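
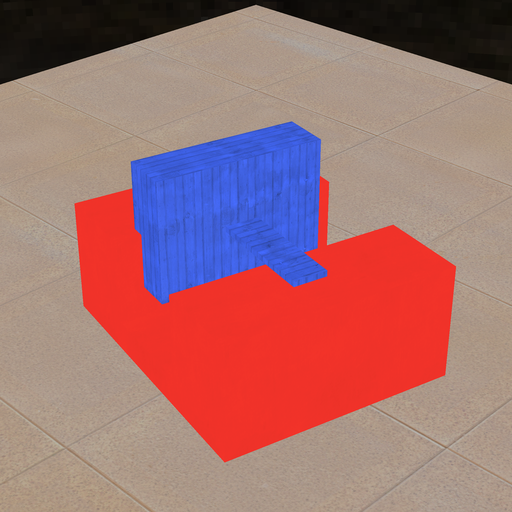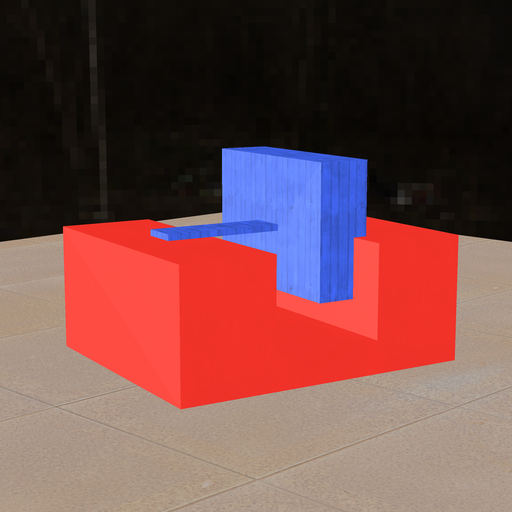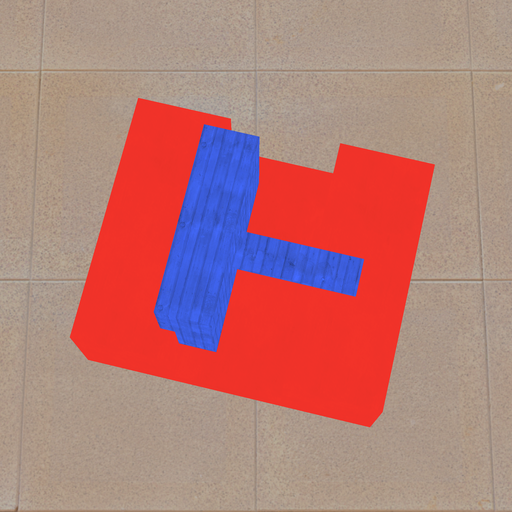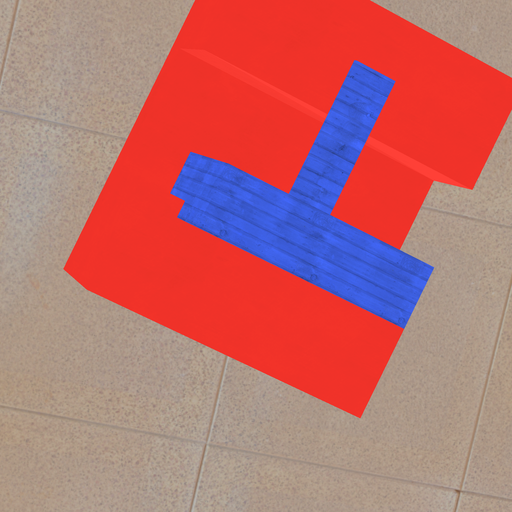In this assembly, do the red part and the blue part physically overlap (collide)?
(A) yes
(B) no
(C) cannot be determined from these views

(A) yes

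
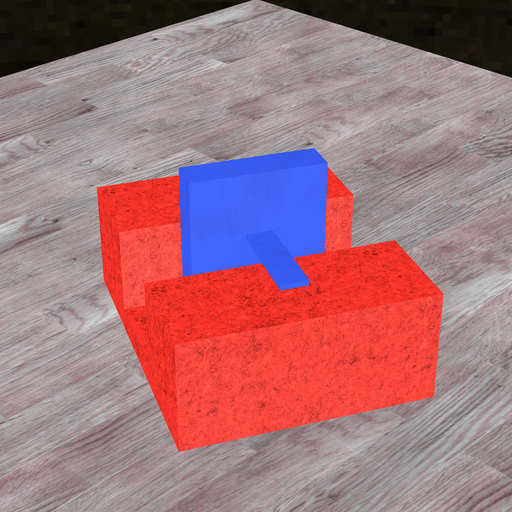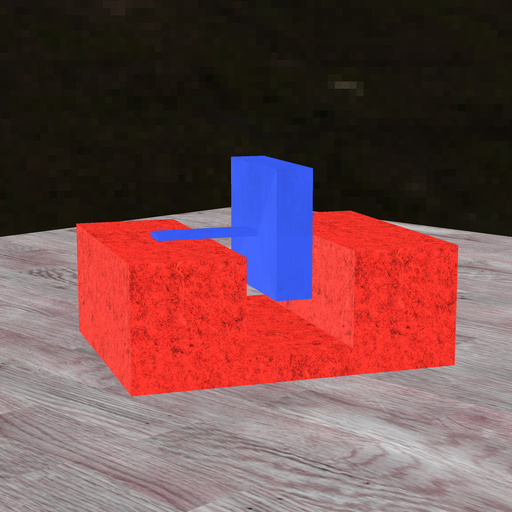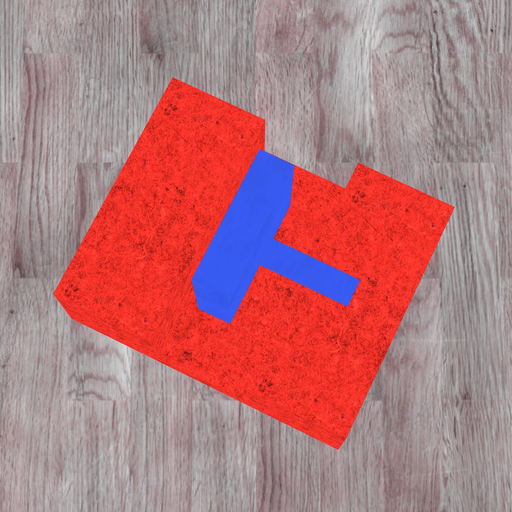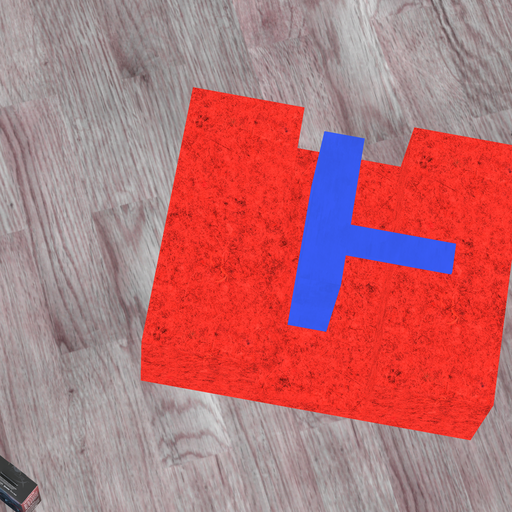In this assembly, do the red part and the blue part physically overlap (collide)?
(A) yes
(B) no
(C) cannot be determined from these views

(B) no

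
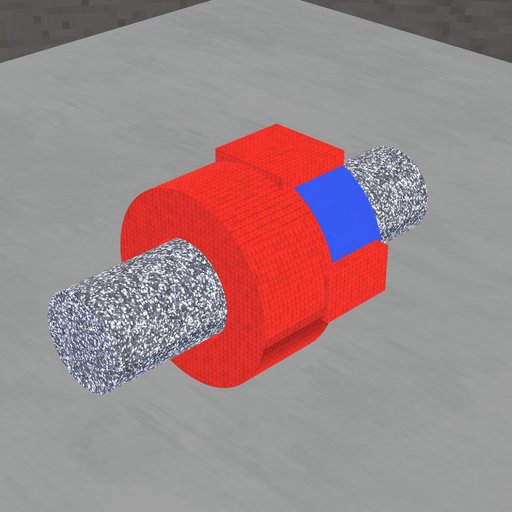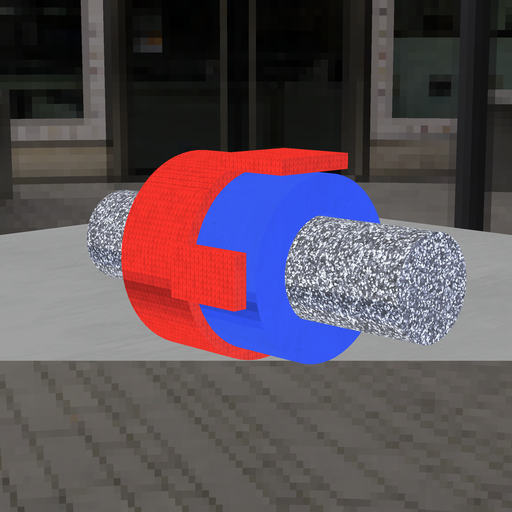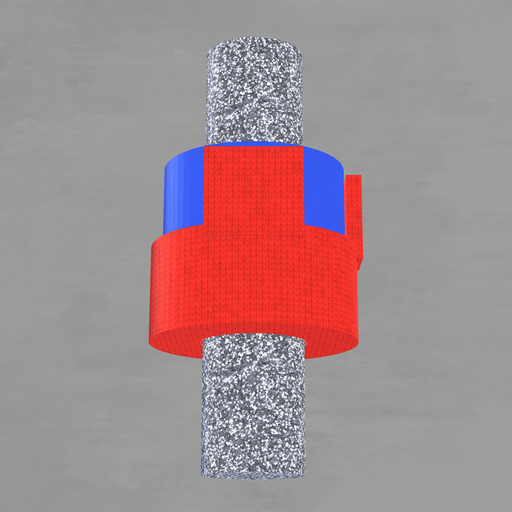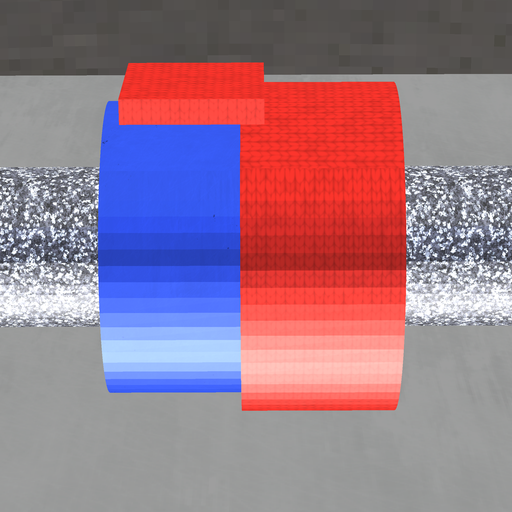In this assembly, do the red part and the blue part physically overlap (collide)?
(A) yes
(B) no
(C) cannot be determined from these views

(A) yes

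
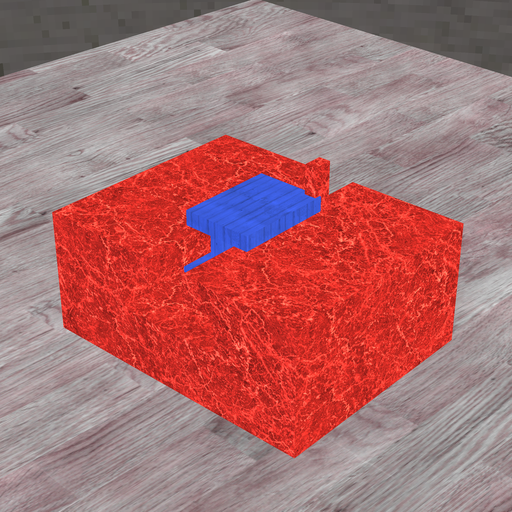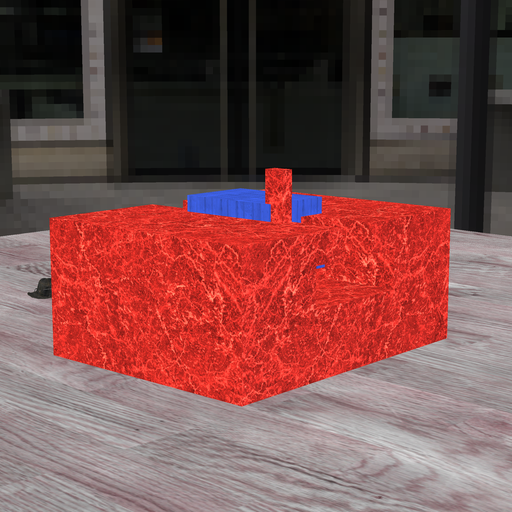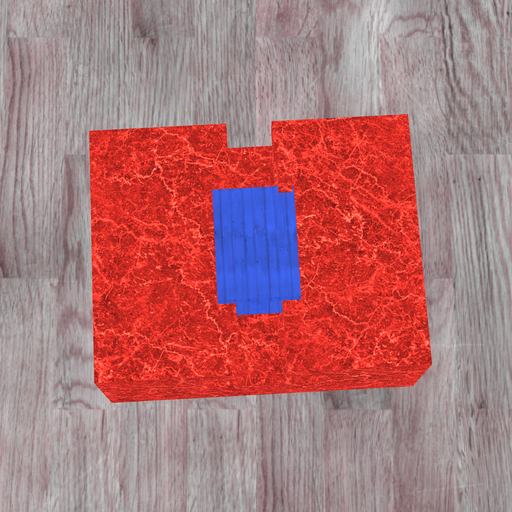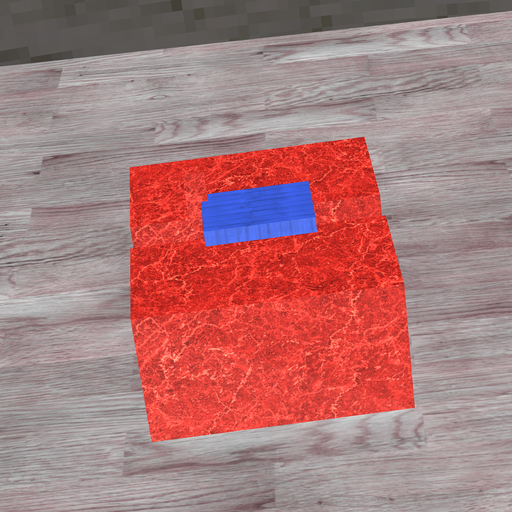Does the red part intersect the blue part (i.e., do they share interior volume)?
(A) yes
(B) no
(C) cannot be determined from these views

(A) yes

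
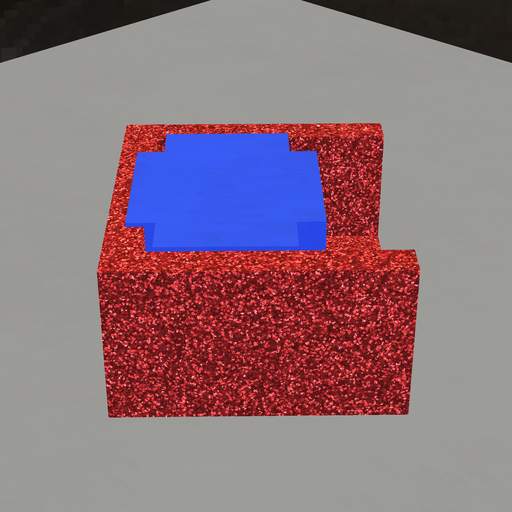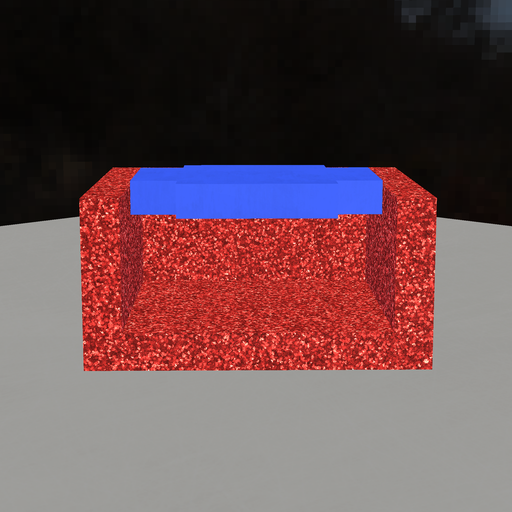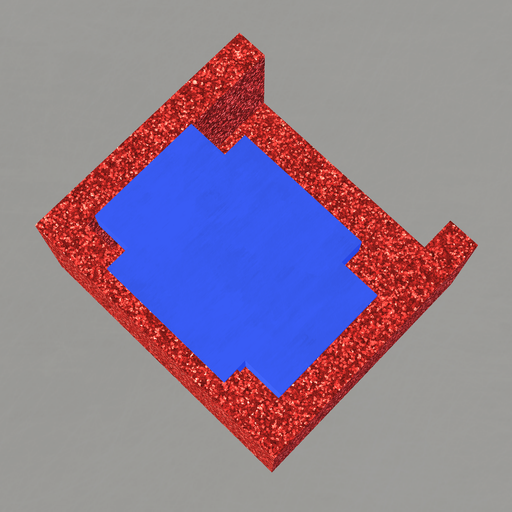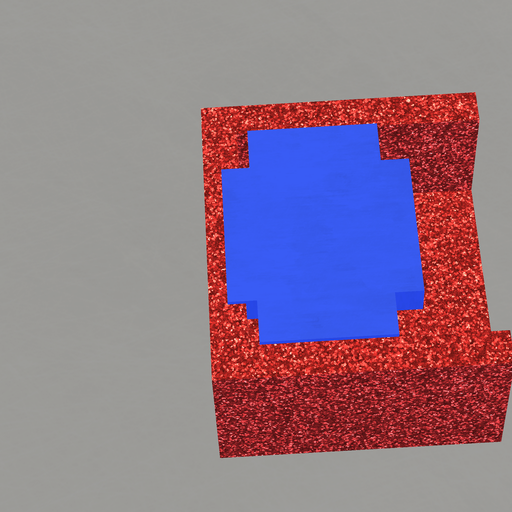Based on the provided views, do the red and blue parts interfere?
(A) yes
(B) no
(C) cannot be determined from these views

(A) yes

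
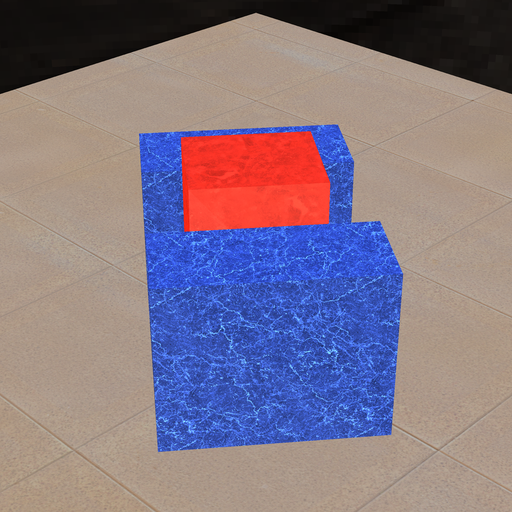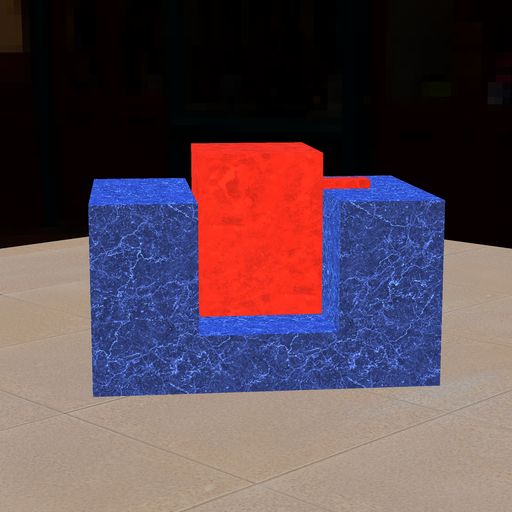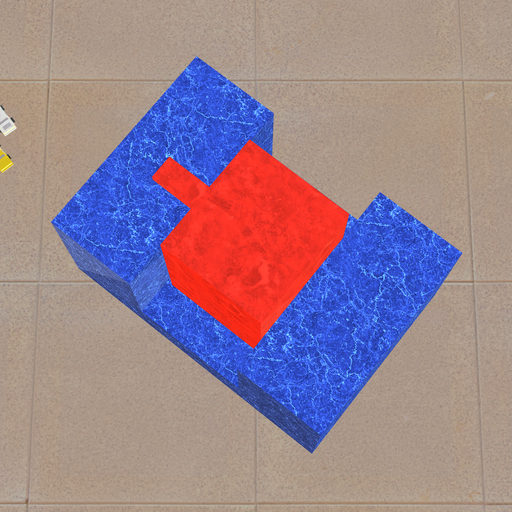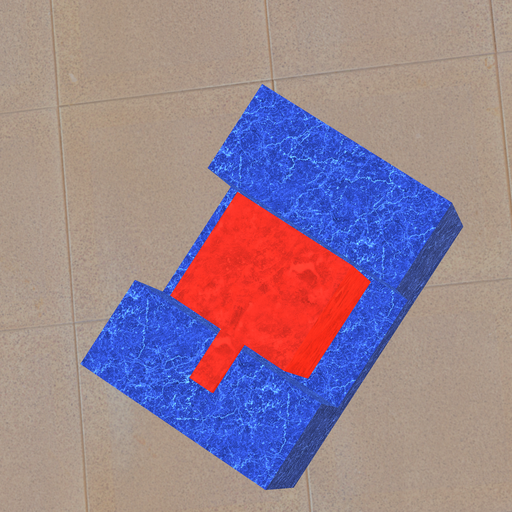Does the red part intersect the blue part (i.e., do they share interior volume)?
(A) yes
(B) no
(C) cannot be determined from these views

(B) no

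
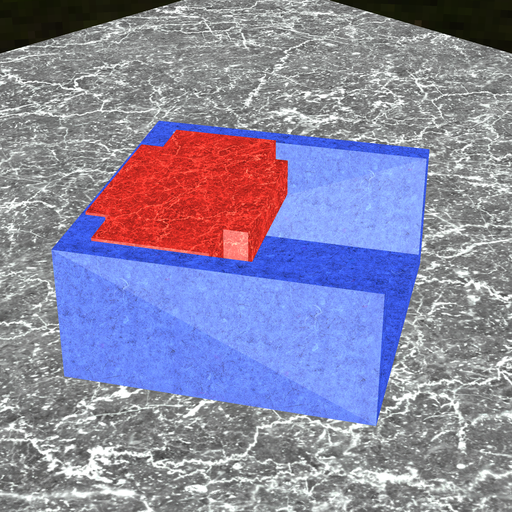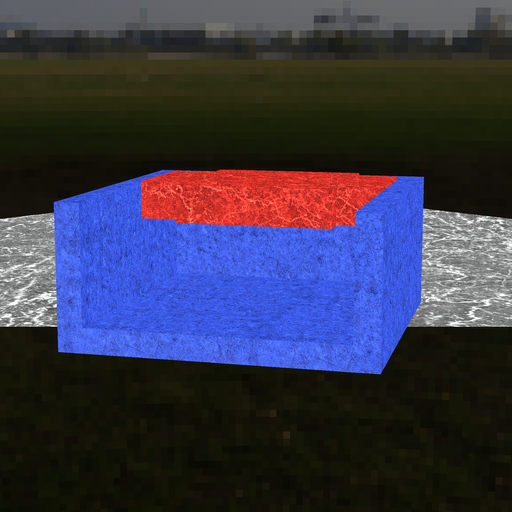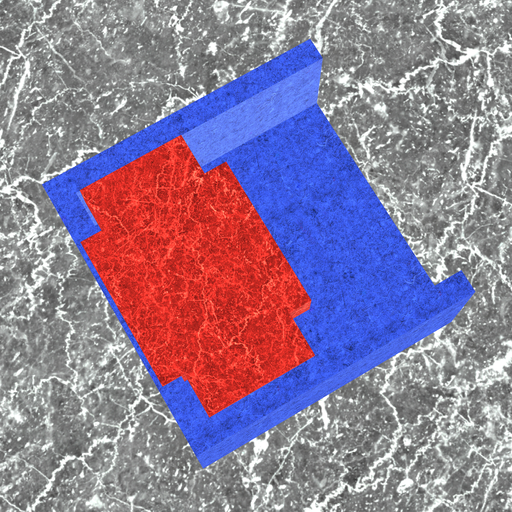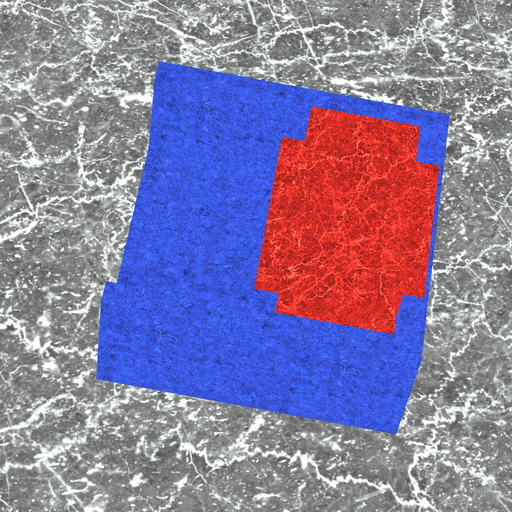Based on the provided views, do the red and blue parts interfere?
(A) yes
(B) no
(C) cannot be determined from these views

(A) yes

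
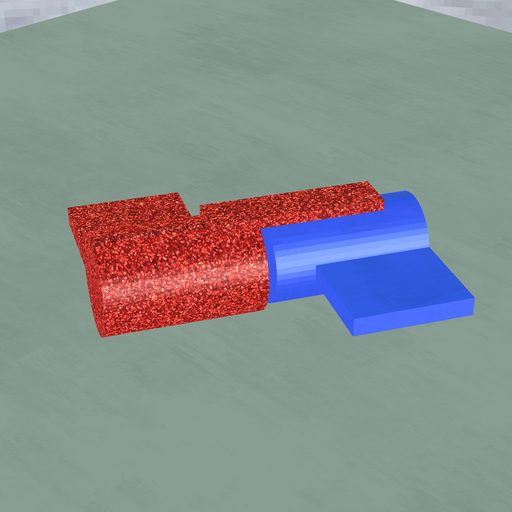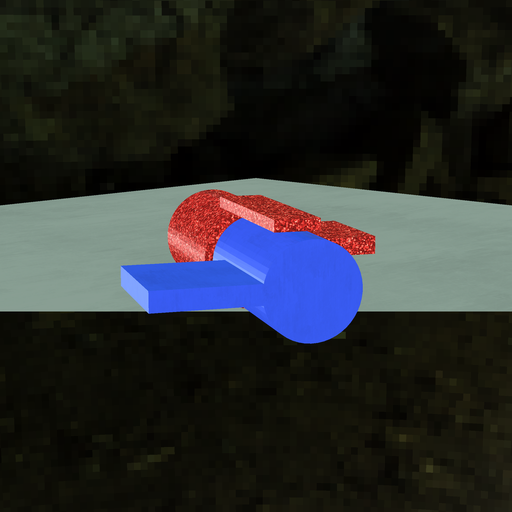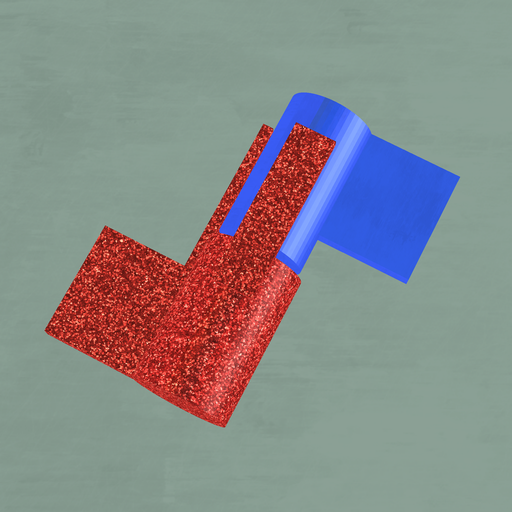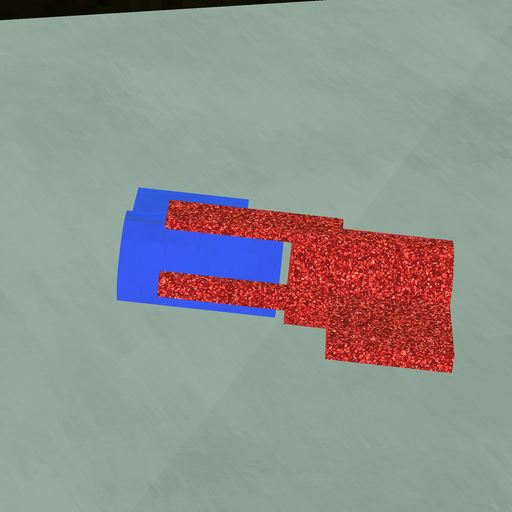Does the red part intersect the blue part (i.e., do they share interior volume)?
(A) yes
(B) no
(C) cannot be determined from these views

(B) no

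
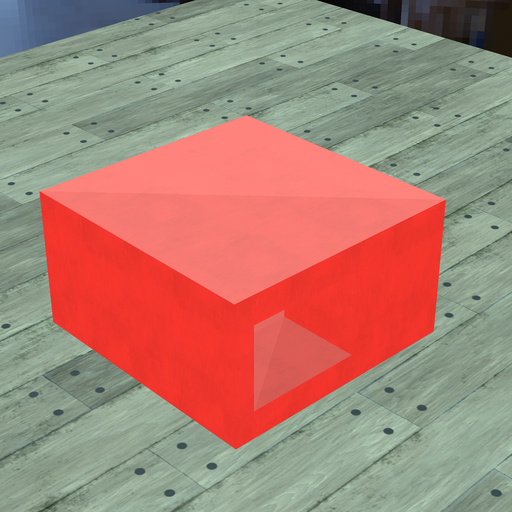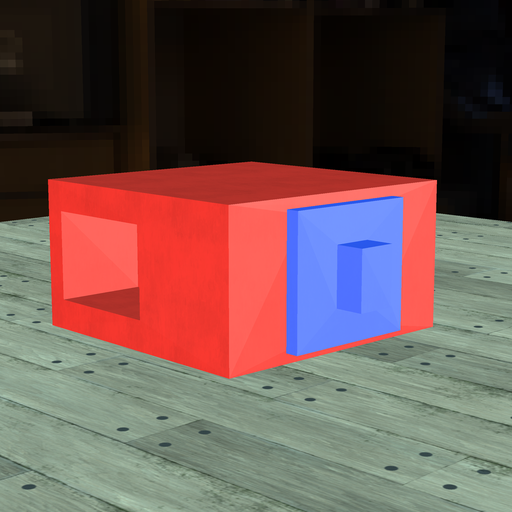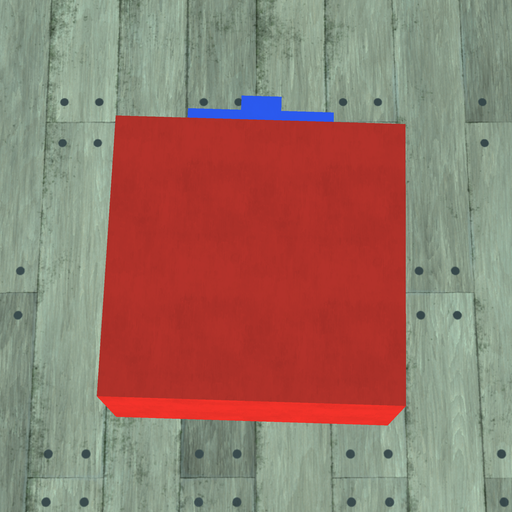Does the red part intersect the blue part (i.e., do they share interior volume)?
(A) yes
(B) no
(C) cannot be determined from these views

(C) cannot be determined from these views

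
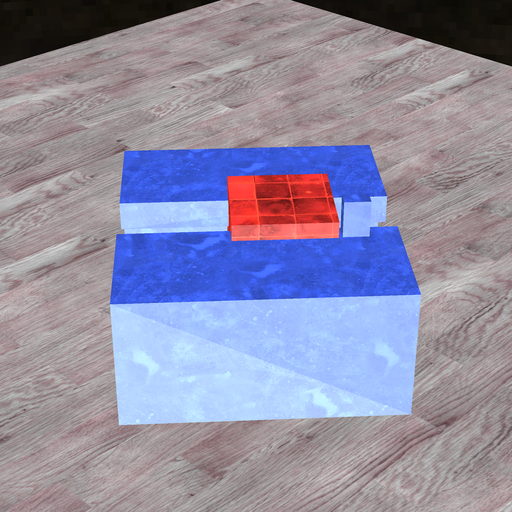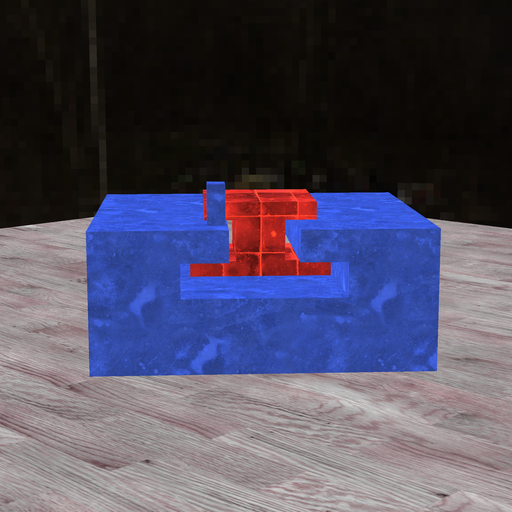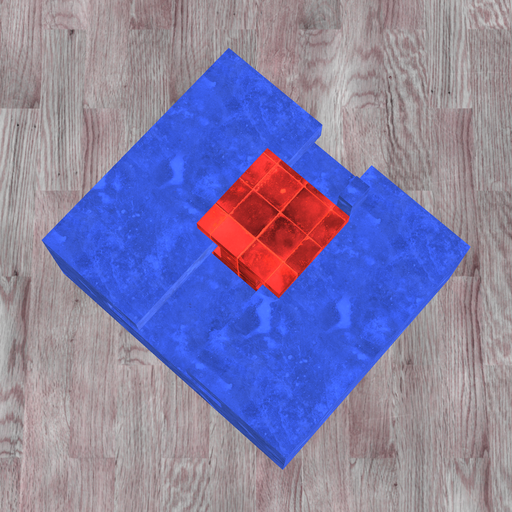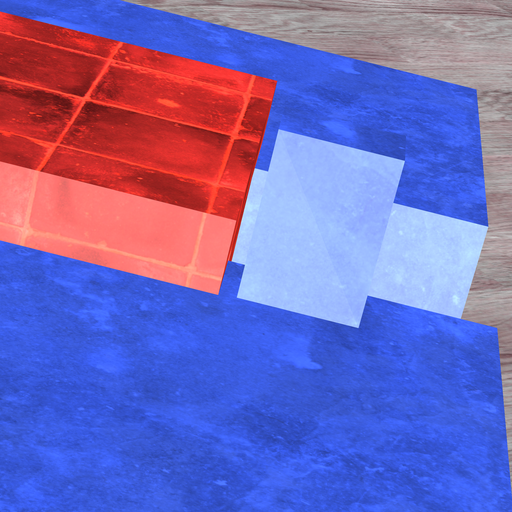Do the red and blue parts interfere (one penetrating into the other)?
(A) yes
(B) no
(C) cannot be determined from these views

(B) no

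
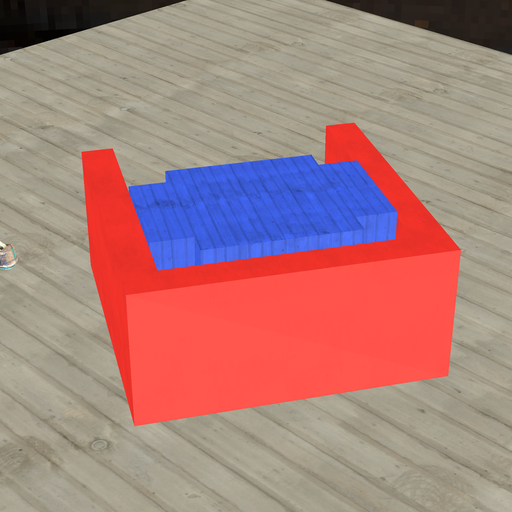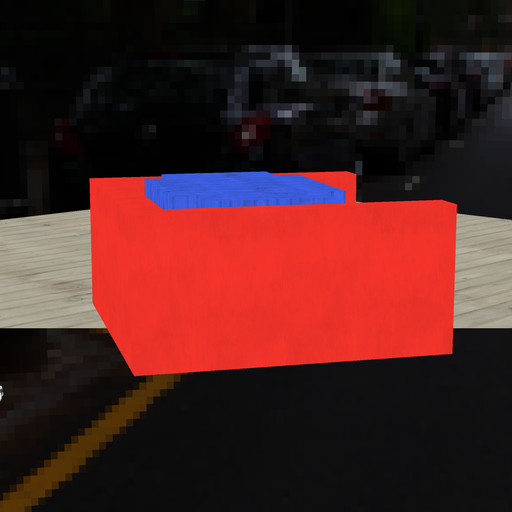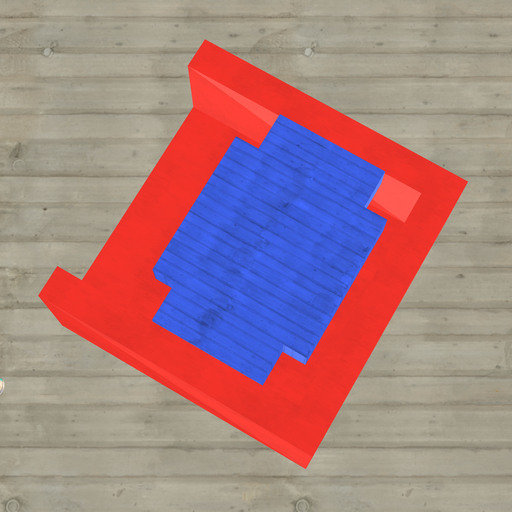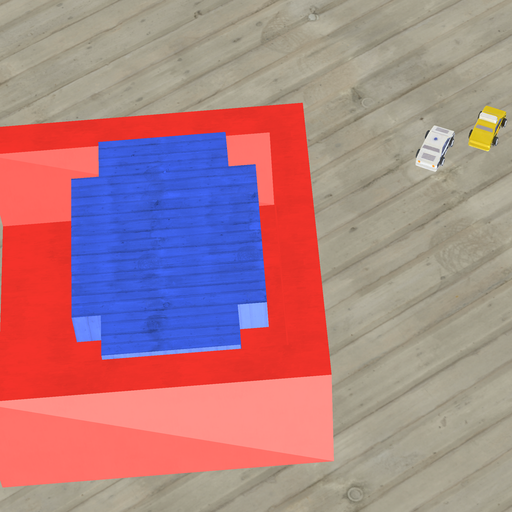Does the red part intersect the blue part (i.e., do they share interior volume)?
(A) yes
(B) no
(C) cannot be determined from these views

(B) no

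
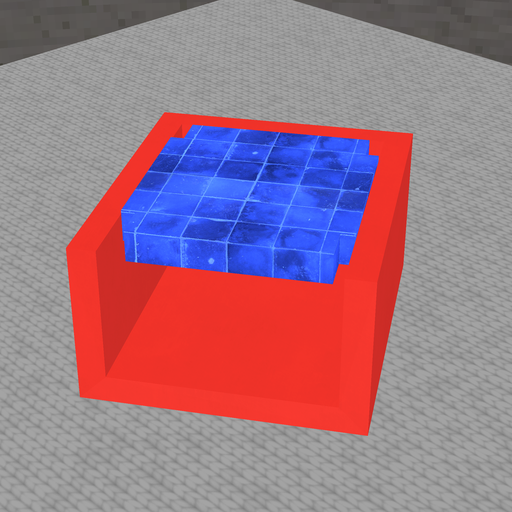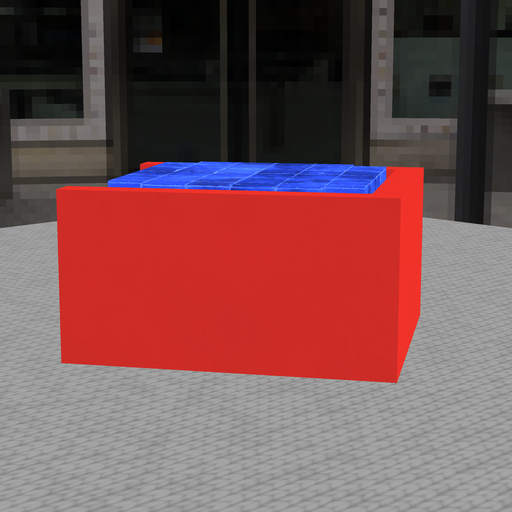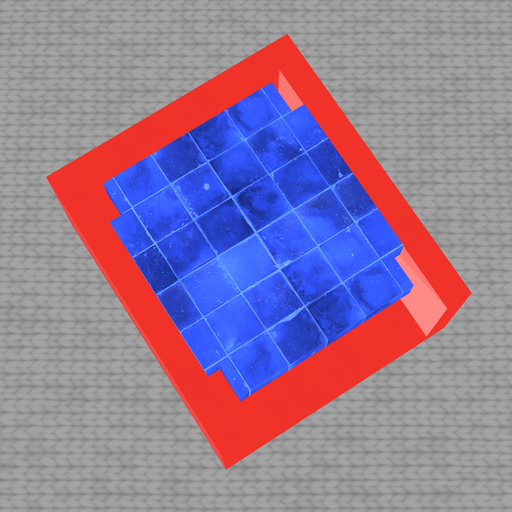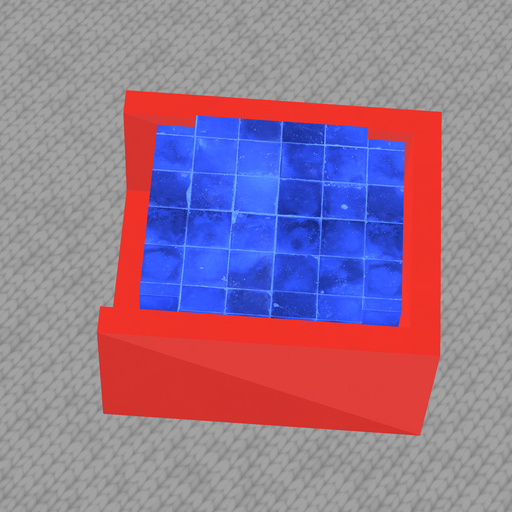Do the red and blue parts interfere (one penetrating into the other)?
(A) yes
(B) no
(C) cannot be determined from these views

(B) no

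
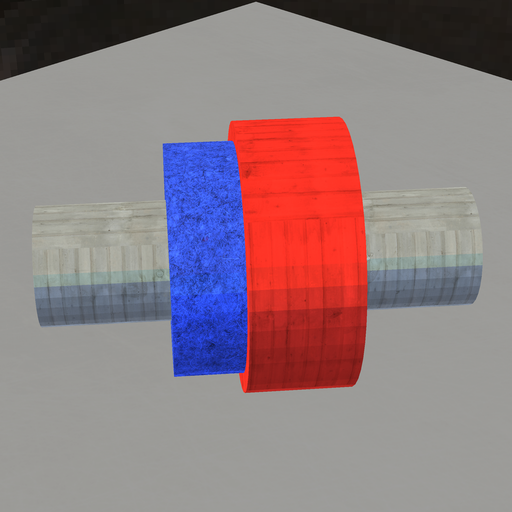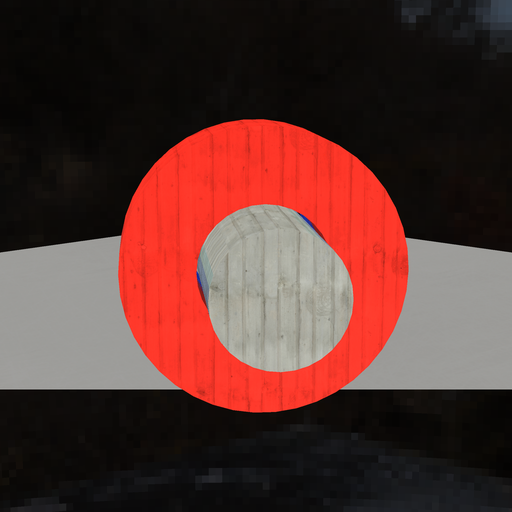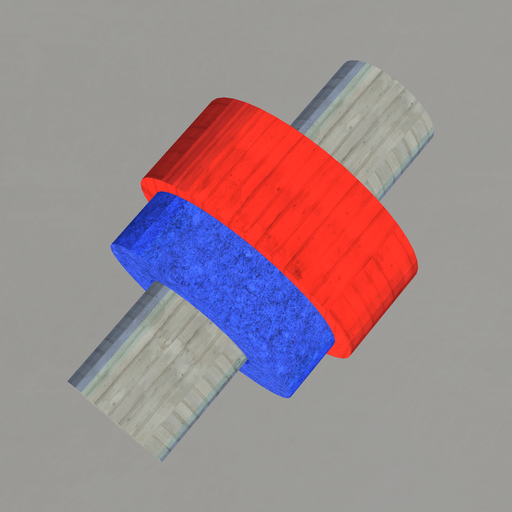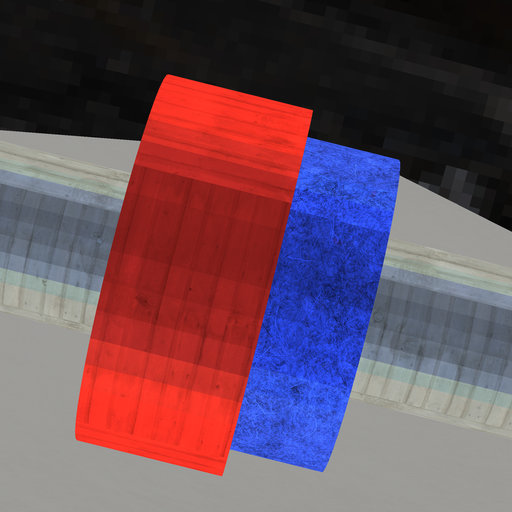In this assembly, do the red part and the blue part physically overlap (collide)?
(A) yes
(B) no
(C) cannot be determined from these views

(A) yes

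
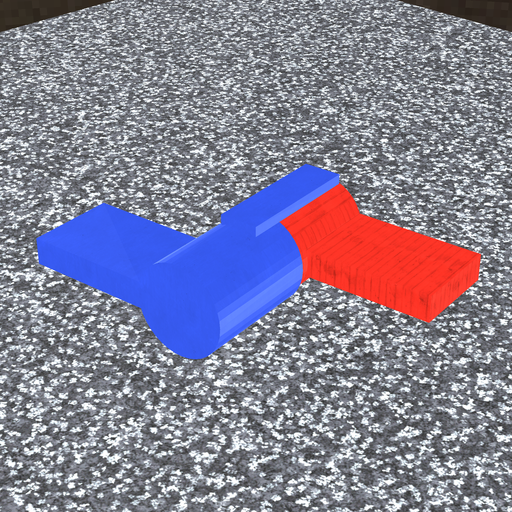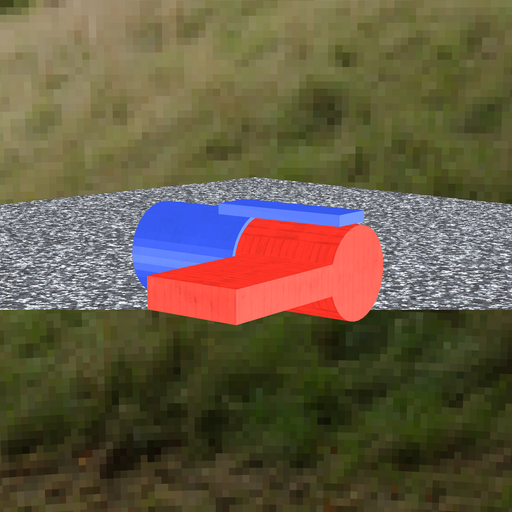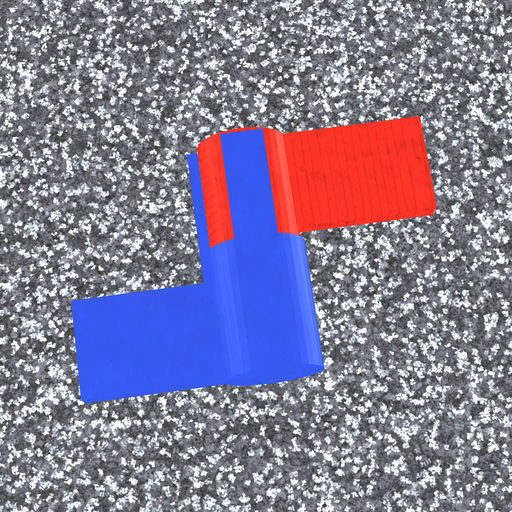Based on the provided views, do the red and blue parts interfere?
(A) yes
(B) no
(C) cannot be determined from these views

(A) yes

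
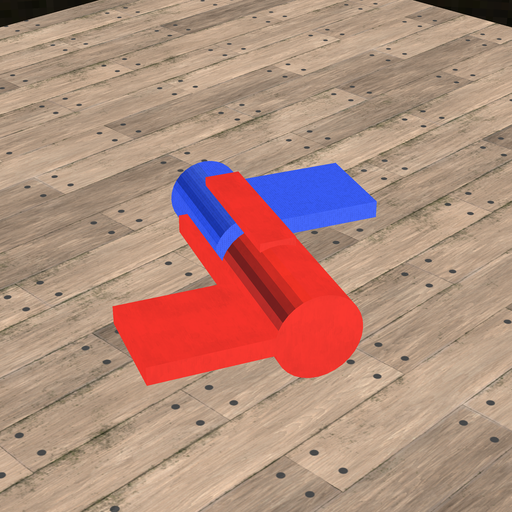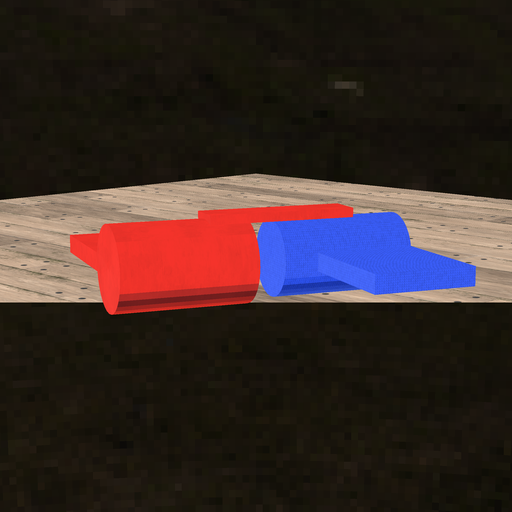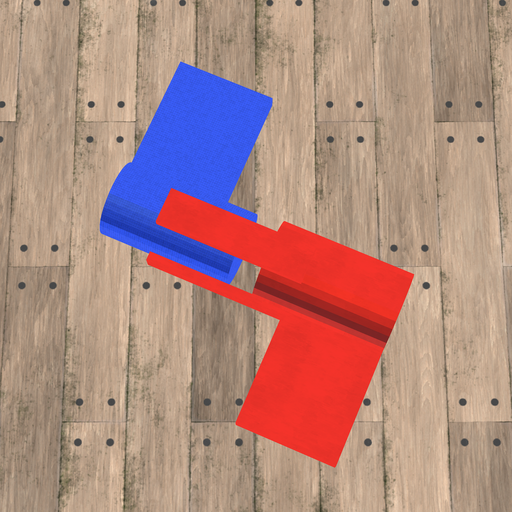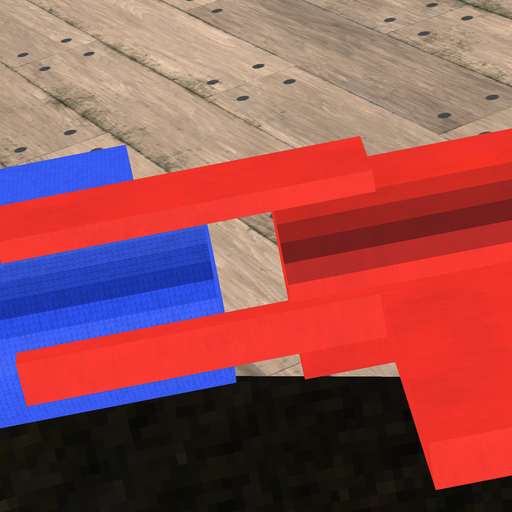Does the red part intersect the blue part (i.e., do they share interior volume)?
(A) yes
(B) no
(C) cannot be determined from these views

(B) no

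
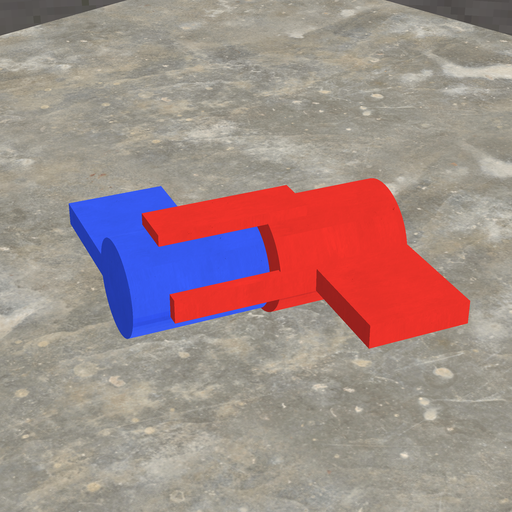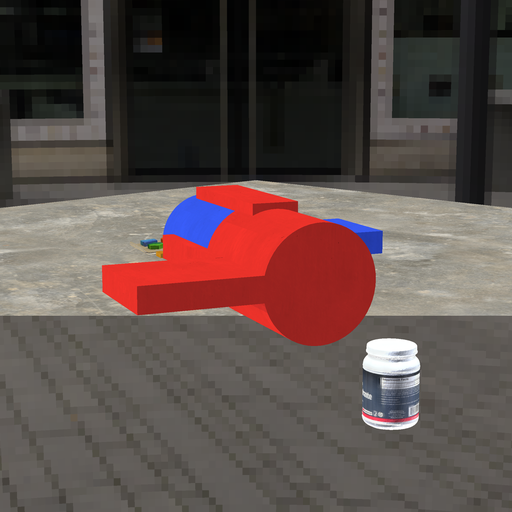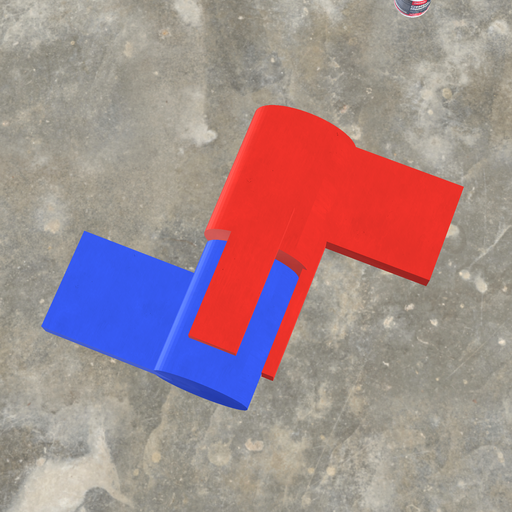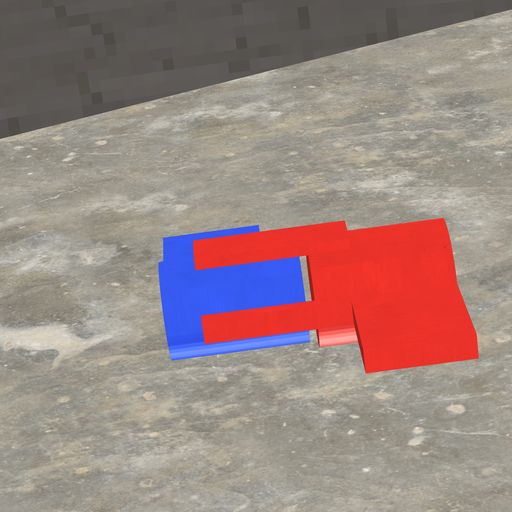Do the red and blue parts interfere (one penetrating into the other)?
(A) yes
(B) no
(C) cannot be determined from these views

(B) no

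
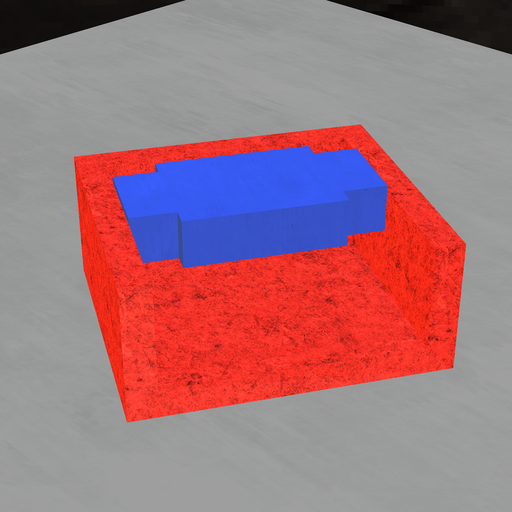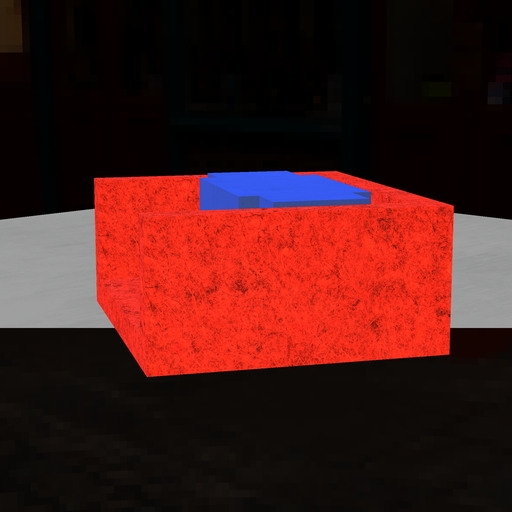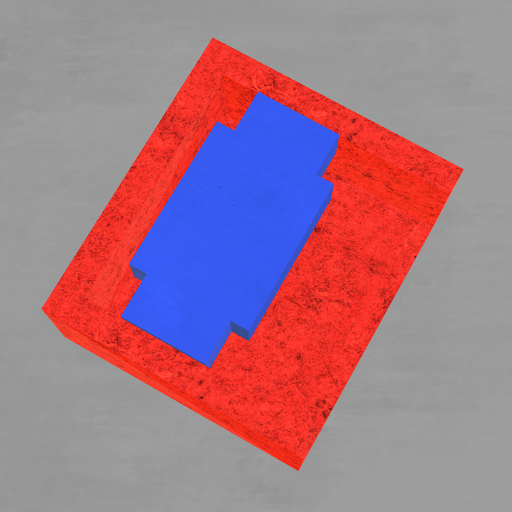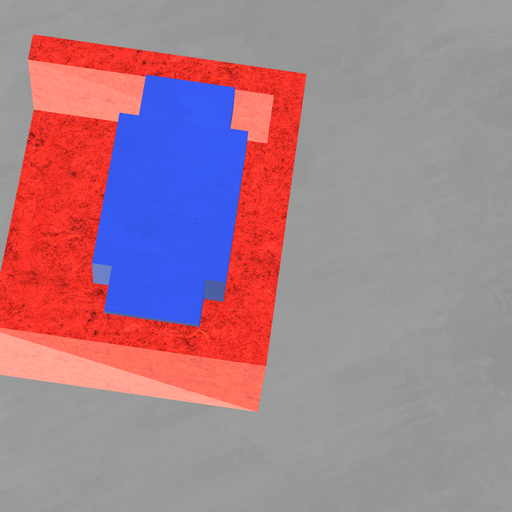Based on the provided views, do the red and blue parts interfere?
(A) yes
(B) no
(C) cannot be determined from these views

(B) no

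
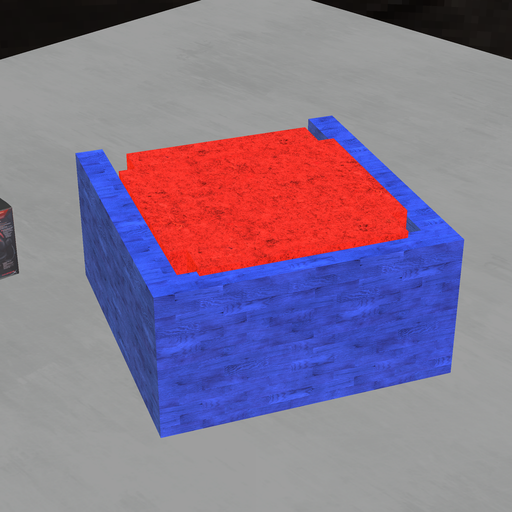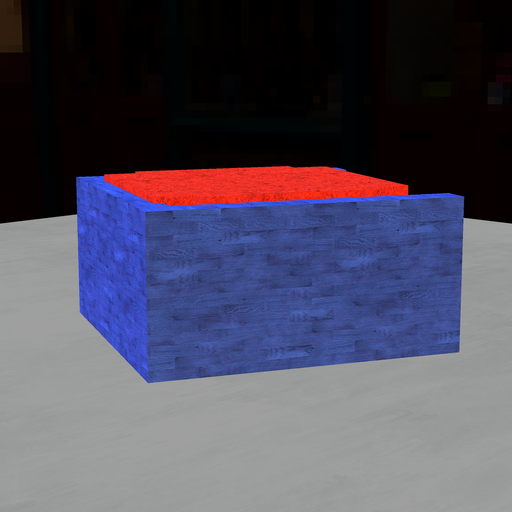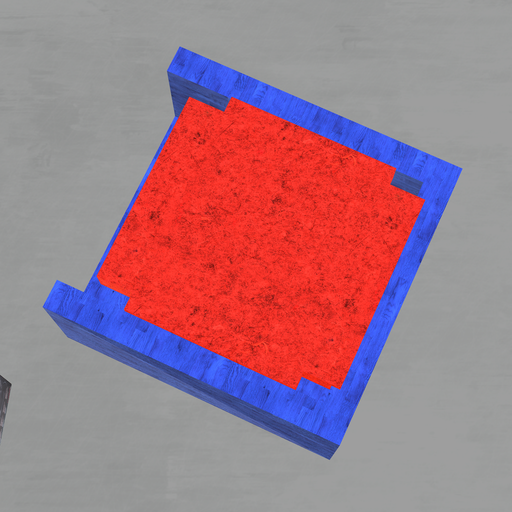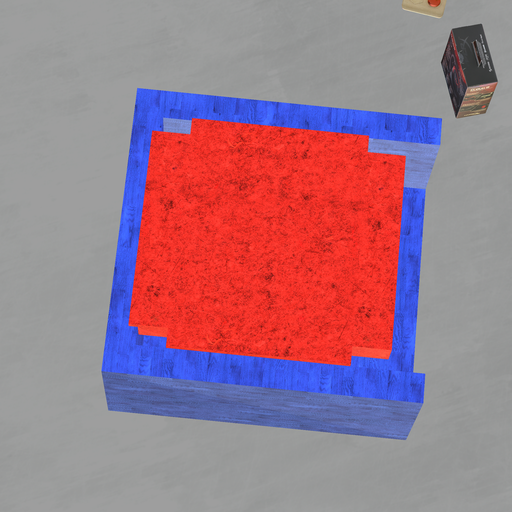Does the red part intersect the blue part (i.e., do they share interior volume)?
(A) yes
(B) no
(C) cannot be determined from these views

(A) yes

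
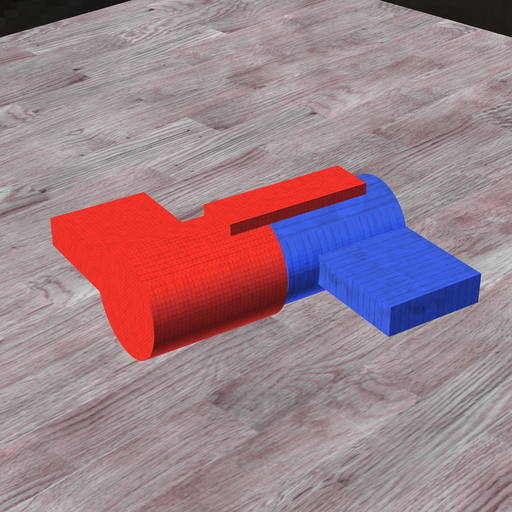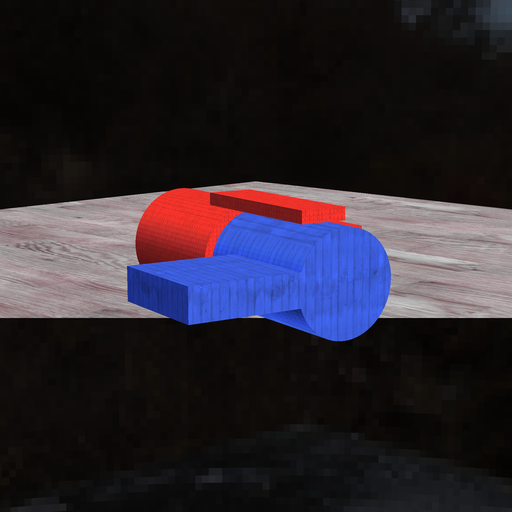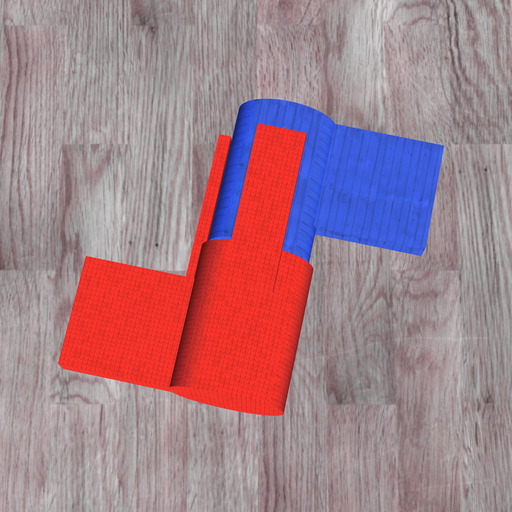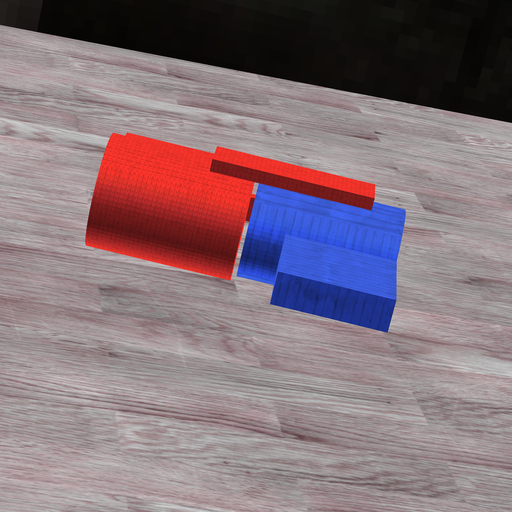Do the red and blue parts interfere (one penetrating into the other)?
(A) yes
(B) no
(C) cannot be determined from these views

(B) no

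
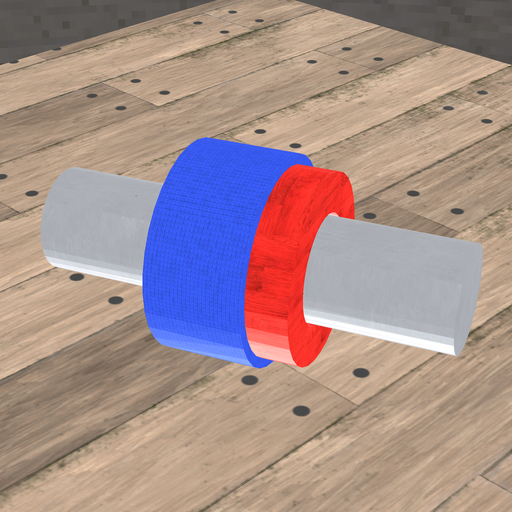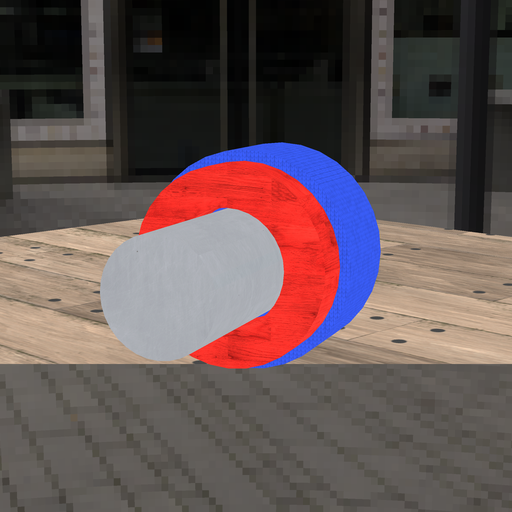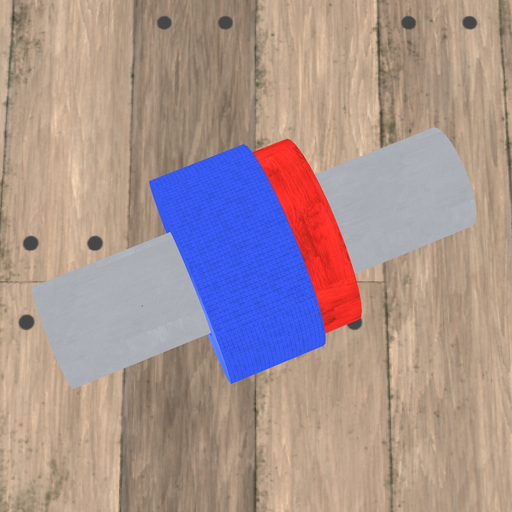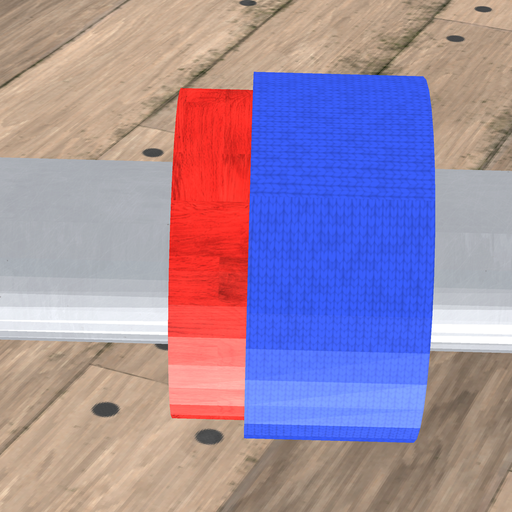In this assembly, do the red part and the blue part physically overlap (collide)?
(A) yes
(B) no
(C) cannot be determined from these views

(A) yes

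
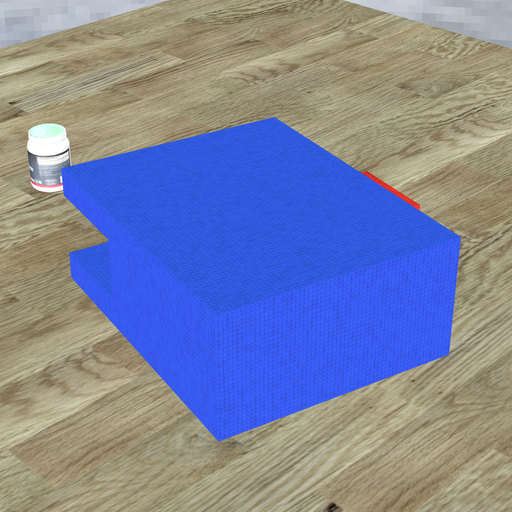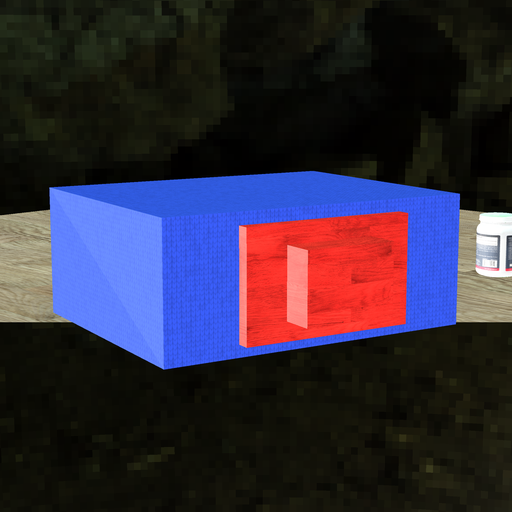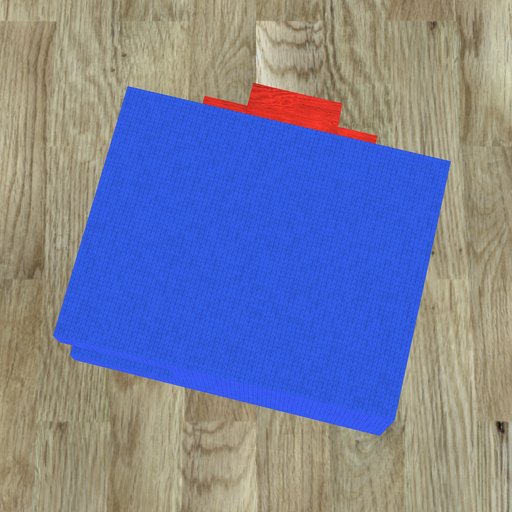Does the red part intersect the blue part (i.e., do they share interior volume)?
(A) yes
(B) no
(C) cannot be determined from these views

(C) cannot be determined from these views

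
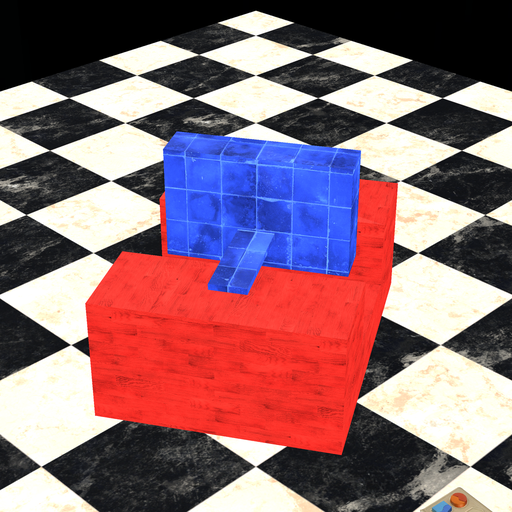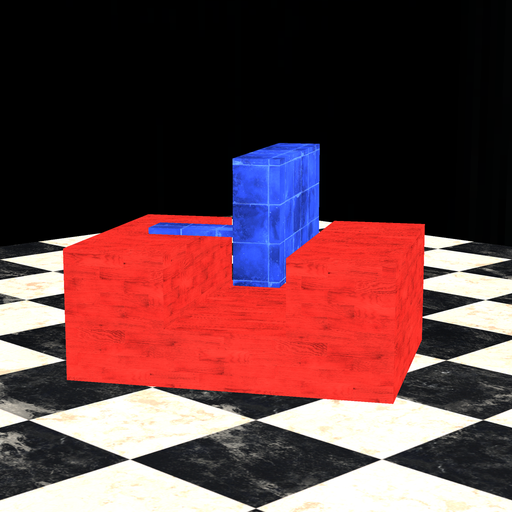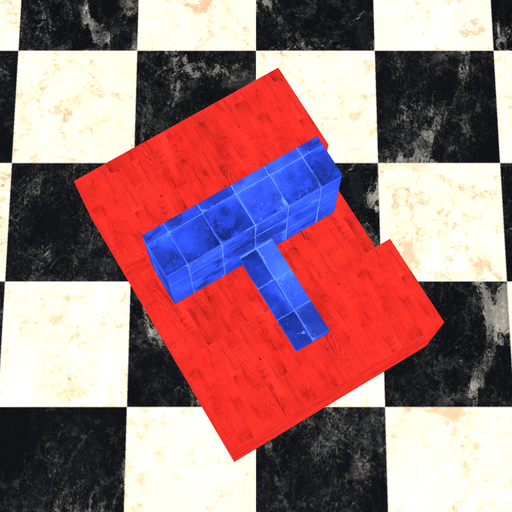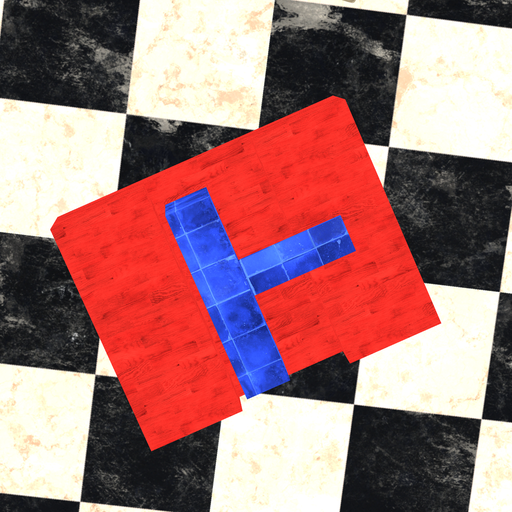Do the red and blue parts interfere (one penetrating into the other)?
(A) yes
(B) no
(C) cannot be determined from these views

(B) no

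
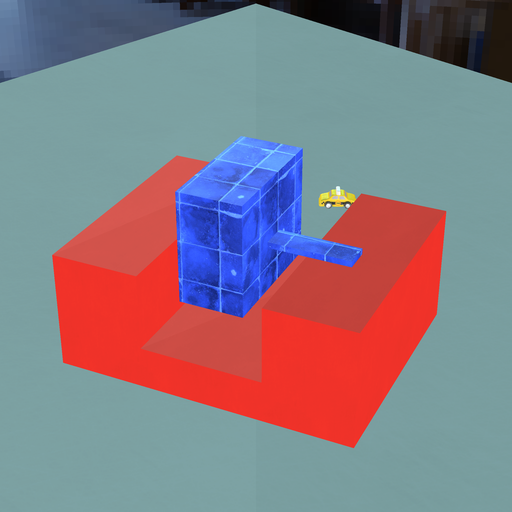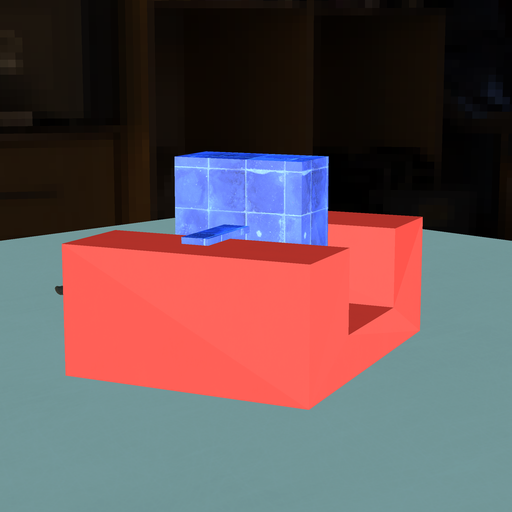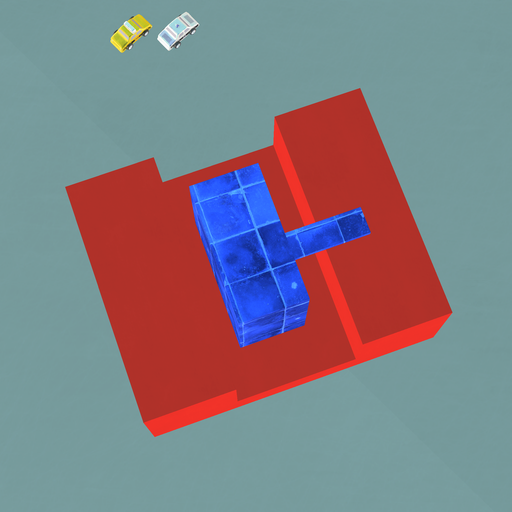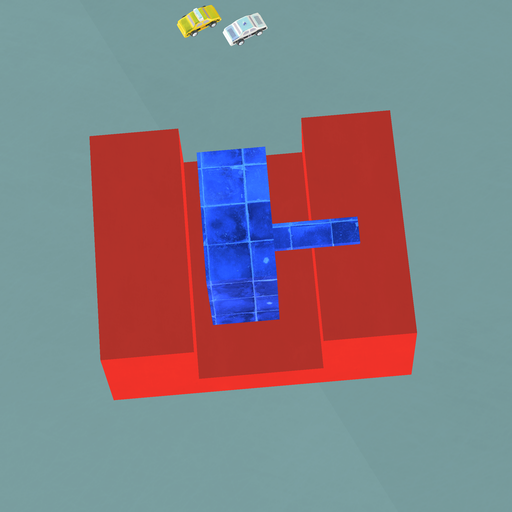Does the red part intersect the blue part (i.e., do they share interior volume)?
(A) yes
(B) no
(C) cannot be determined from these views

(B) no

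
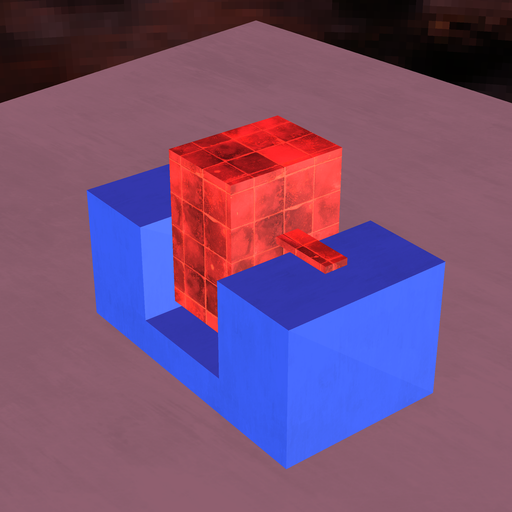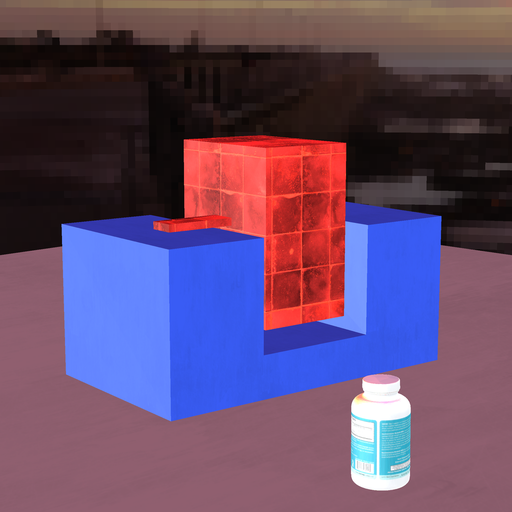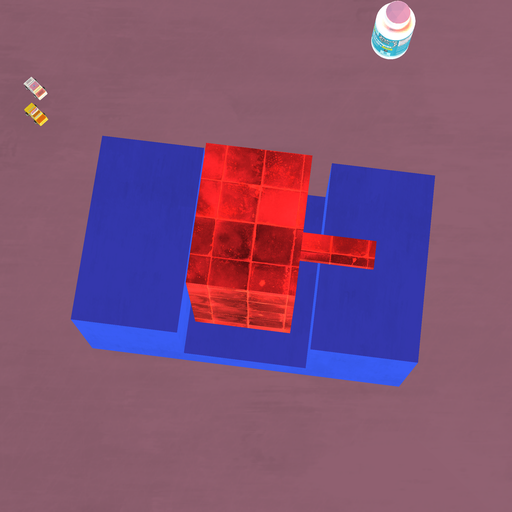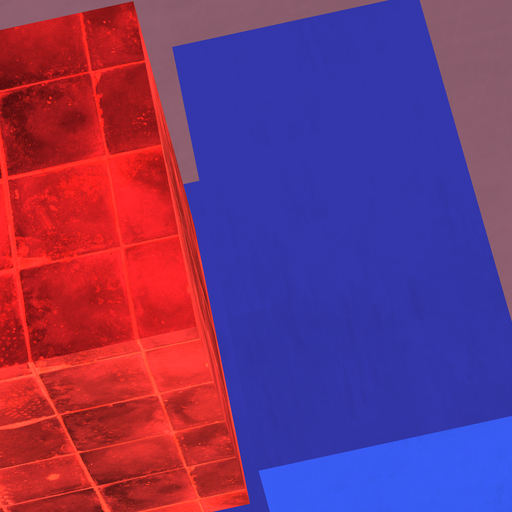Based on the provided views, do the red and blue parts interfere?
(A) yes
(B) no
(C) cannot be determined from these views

(B) no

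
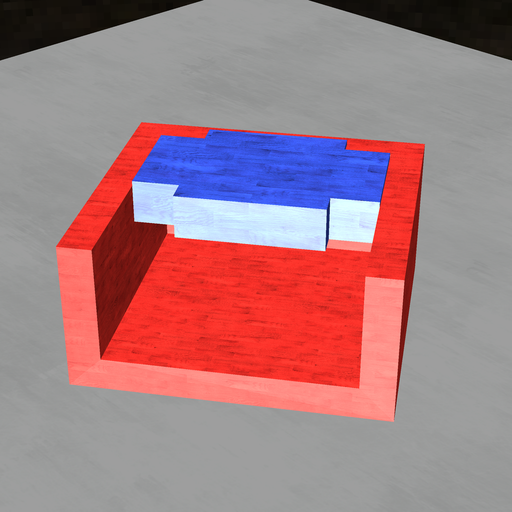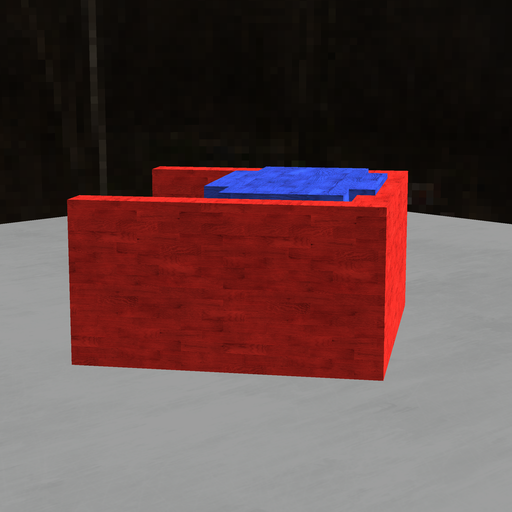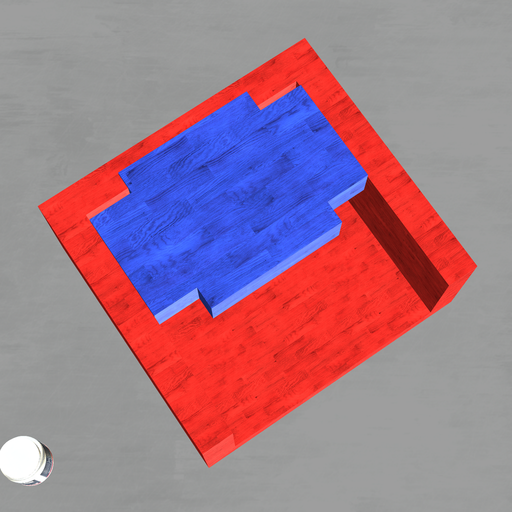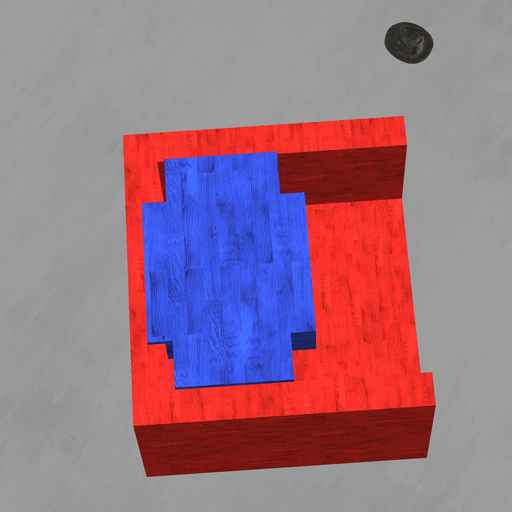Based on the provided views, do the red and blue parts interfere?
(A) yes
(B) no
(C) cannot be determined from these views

(A) yes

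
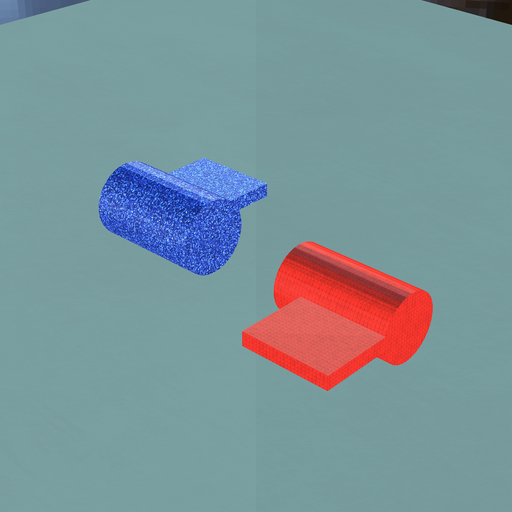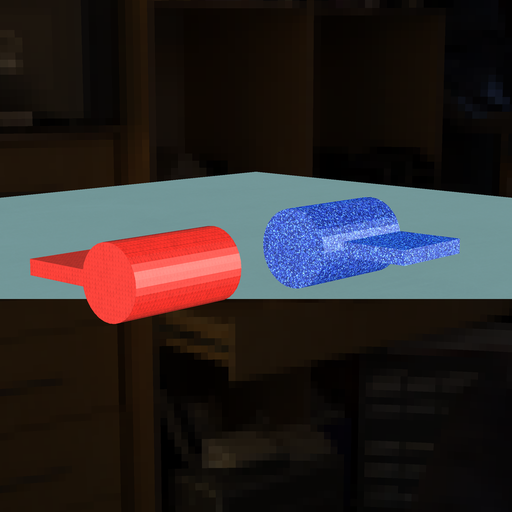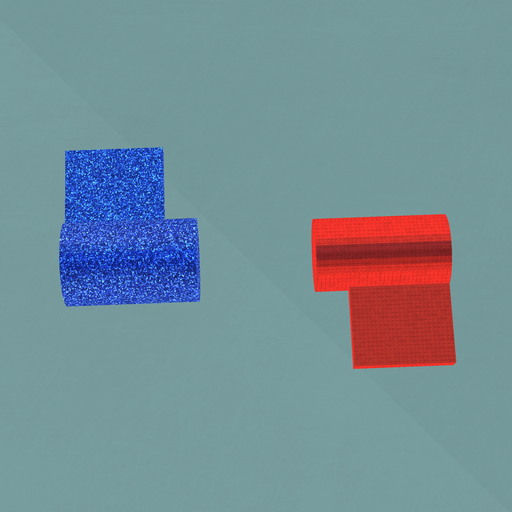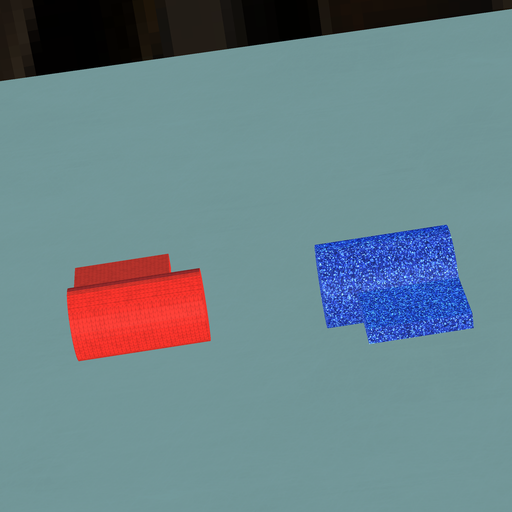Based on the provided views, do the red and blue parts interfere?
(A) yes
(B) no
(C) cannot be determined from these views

(B) no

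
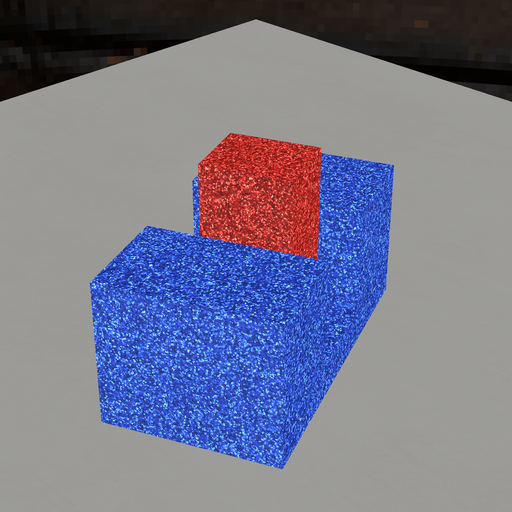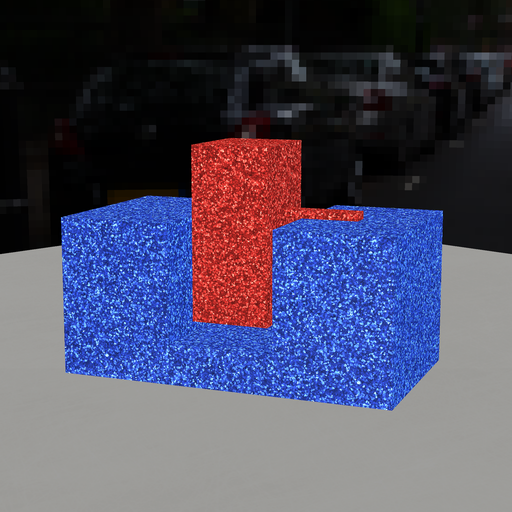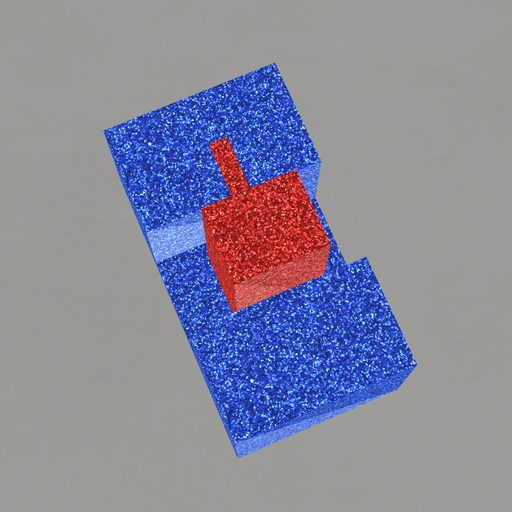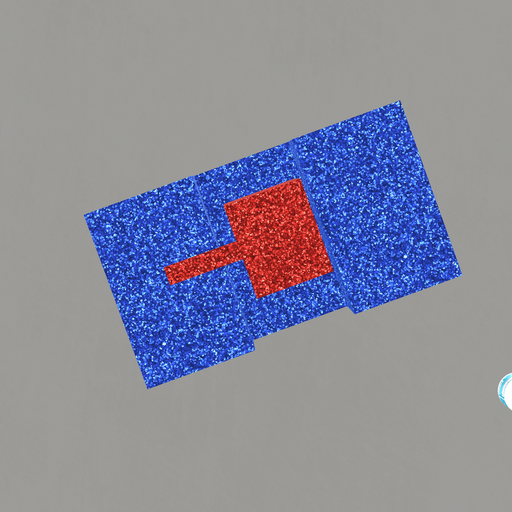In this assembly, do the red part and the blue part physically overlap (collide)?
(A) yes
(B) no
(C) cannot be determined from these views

(B) no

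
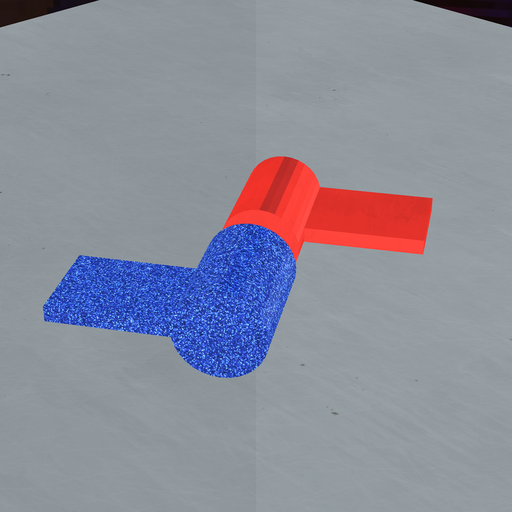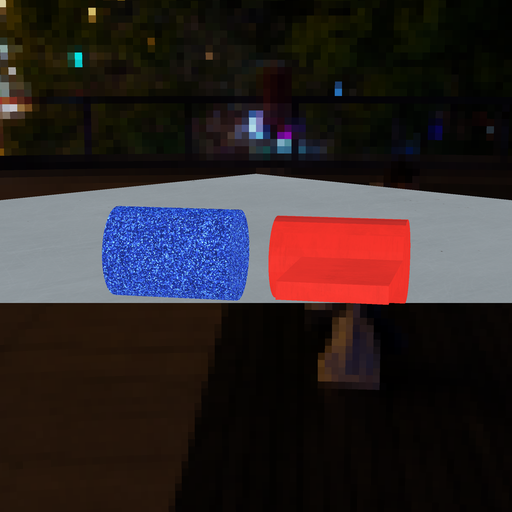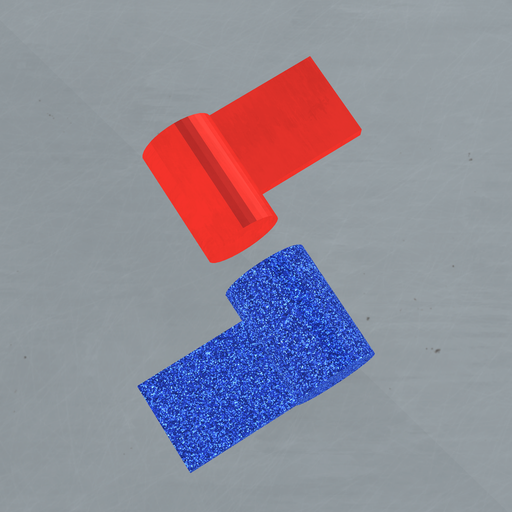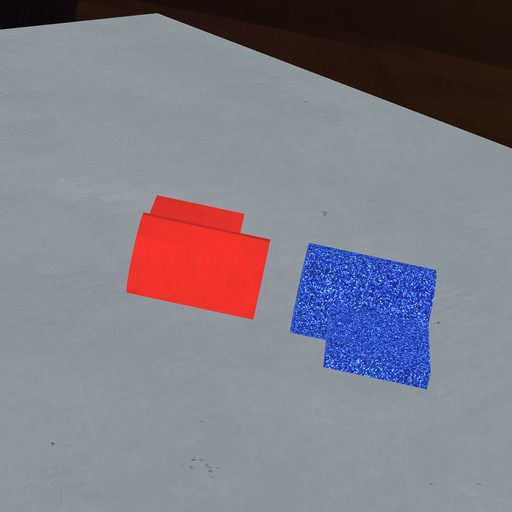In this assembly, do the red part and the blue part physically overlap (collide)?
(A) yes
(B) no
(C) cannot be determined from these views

(B) no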